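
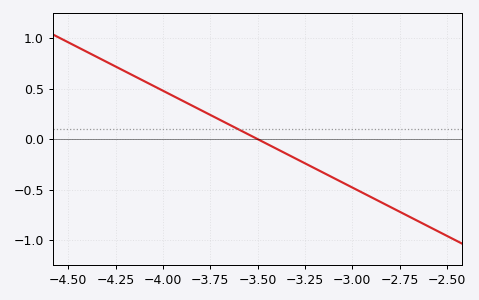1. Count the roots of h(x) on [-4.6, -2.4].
1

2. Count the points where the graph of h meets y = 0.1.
1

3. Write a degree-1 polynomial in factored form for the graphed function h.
y = -0.96(x + 3.5)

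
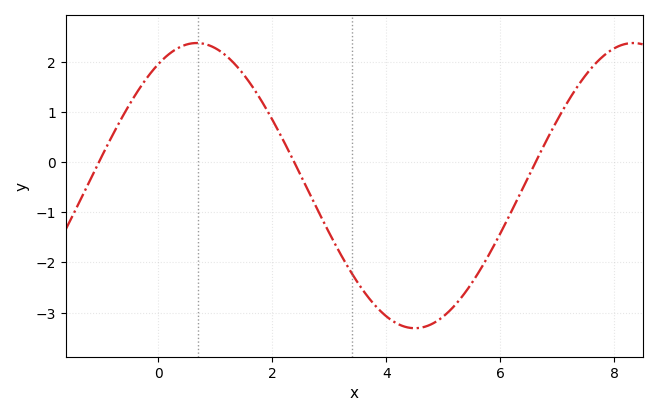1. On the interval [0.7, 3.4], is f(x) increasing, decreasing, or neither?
decreasing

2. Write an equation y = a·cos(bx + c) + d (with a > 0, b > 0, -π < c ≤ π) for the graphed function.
y = 2.84cos(0.82x - 0.55) - 0.47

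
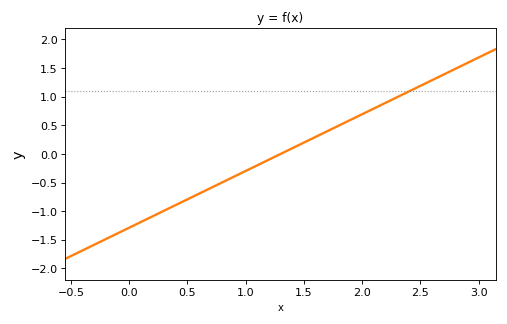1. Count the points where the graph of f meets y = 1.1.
1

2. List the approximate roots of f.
1.3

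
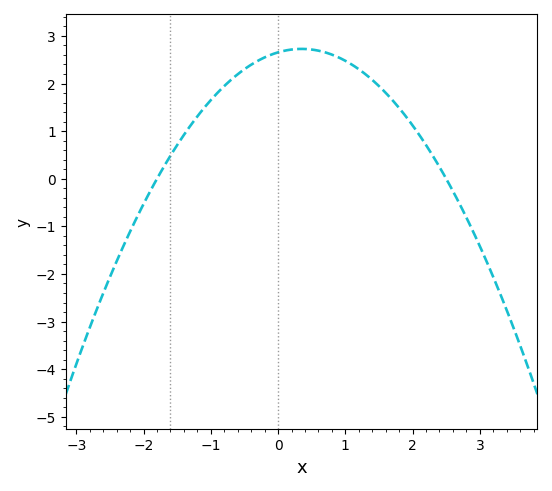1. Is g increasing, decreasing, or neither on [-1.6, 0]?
increasing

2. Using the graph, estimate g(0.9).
2.55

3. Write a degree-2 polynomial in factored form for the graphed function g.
y = -0.59(x + 1.8)(x - 2.5)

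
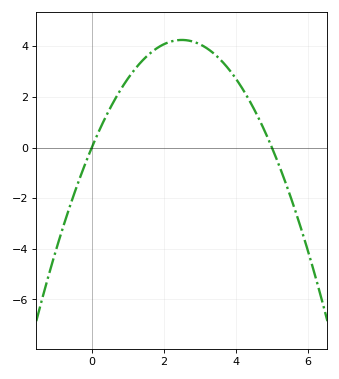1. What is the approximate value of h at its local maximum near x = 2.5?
4.25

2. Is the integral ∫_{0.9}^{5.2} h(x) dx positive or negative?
positive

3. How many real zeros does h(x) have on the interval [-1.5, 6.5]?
2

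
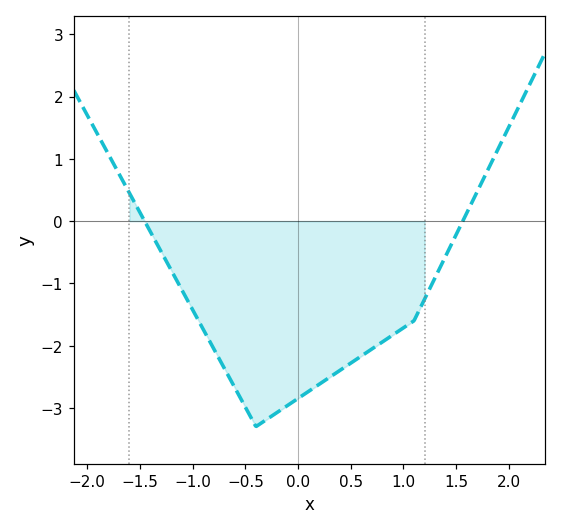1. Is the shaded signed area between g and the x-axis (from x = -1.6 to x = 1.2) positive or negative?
negative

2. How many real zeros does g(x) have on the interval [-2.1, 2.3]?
2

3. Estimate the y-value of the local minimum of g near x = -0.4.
-3.3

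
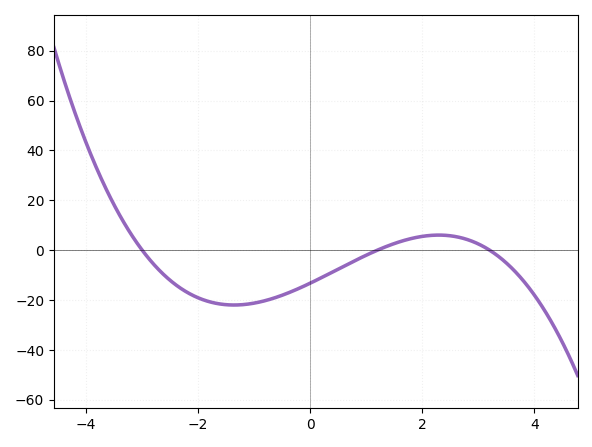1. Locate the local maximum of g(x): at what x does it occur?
2.2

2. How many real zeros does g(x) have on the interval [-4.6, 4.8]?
3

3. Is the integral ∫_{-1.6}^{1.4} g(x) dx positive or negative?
negative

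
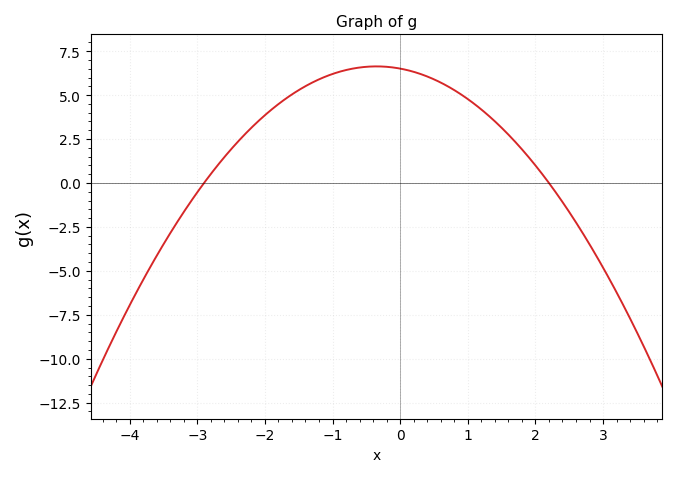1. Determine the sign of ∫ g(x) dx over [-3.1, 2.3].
positive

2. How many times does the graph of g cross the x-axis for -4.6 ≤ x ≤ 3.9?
2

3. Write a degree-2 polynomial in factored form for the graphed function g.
y = -1.02(x + 2.9)(x - 2.2)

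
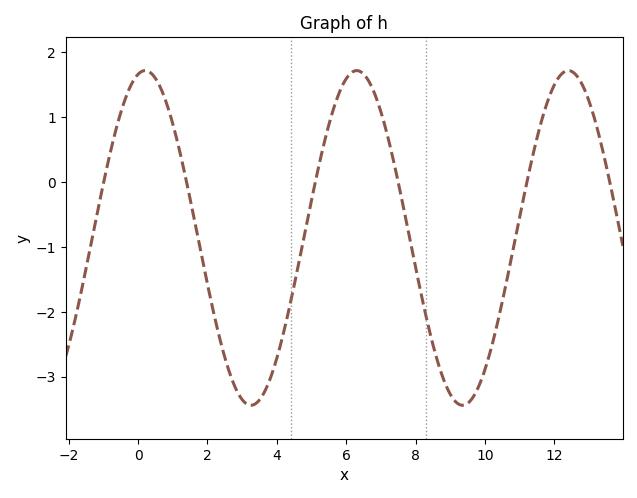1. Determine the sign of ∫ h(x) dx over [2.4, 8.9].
negative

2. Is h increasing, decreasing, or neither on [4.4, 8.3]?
neither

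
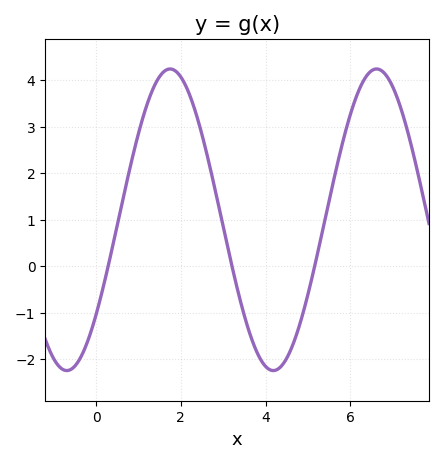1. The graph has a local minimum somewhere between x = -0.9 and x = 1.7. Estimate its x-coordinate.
-0.687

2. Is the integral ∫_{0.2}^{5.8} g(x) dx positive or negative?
positive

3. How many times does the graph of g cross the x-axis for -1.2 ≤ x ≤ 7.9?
3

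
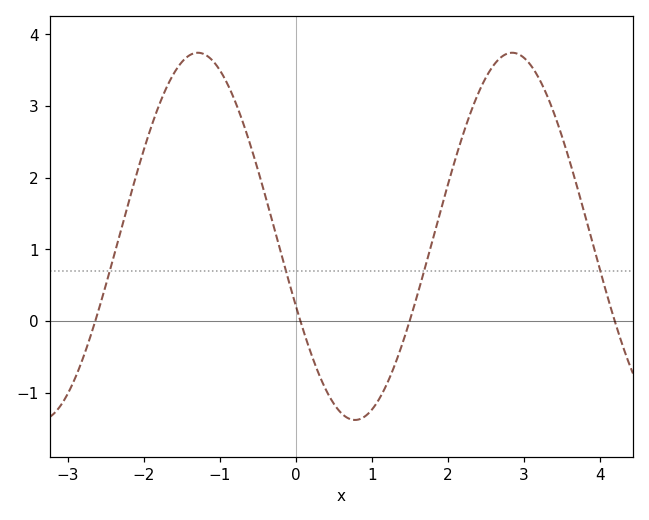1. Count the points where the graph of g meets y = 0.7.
4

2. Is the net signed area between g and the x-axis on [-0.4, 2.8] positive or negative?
positive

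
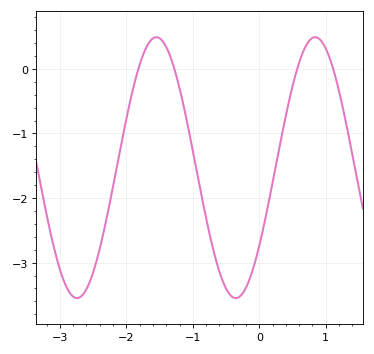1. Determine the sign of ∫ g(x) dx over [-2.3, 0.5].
negative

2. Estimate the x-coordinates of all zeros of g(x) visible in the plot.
-1.82, -1.28, 0.571, 1.11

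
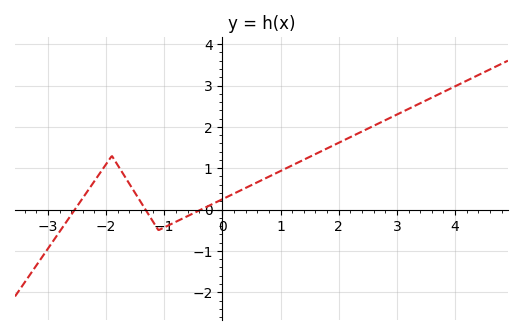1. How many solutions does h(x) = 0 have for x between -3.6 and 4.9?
3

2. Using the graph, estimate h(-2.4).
0.279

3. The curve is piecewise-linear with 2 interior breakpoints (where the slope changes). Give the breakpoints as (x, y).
(-1.9, 1.3); (-1.1, -0.5)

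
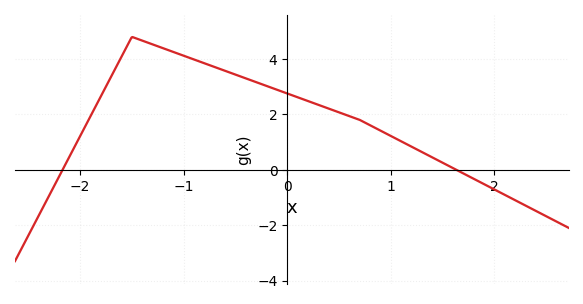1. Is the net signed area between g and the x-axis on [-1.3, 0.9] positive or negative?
positive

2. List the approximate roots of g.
-2.2, 1.6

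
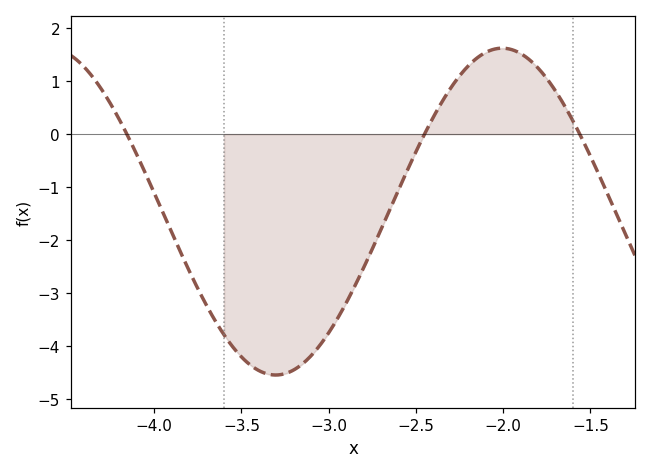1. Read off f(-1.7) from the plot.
0.815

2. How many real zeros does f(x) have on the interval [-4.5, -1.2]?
3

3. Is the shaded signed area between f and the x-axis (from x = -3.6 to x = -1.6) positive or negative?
negative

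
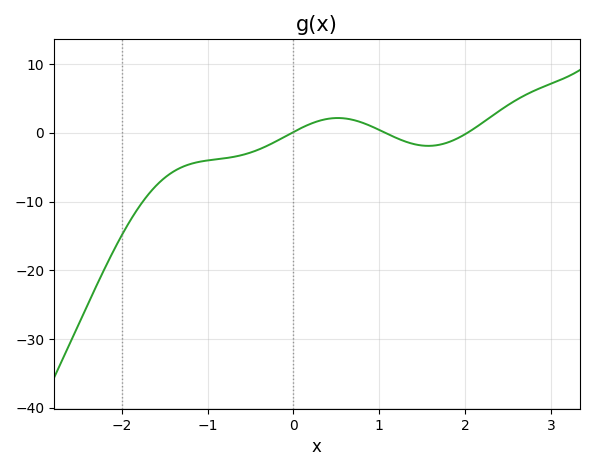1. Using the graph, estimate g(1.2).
-0.747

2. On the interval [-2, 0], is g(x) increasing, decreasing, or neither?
increasing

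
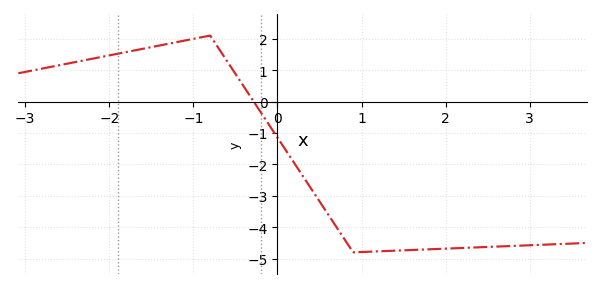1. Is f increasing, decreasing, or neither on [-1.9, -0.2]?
neither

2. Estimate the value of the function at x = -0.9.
2.05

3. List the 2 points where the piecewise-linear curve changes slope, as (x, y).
(-0.8, 2.1); (0.9, -4.8)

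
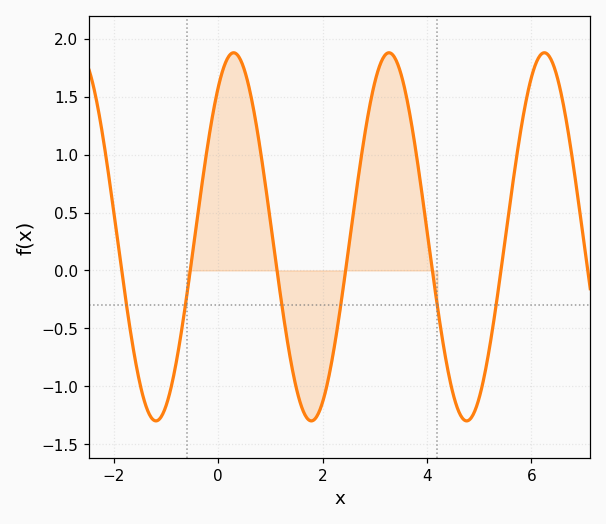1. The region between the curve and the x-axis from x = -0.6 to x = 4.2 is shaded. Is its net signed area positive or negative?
positive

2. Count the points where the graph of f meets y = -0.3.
6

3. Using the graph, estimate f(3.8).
0.99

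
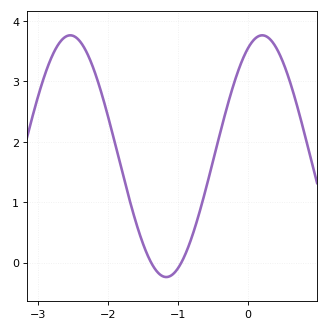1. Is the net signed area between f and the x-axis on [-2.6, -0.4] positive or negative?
positive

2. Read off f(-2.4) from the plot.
3.67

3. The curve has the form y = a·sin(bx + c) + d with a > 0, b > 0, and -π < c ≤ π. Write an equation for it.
y = 2sin(2.29x + 1.09) + 1.76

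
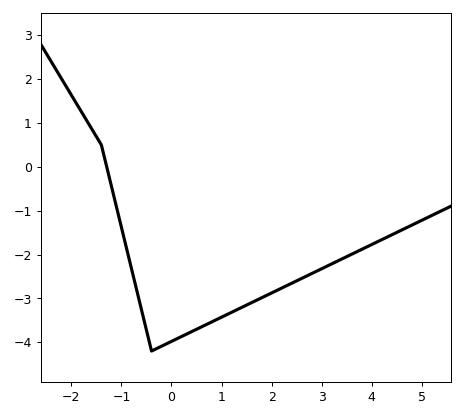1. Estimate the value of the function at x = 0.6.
-3.65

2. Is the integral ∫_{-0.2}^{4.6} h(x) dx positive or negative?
negative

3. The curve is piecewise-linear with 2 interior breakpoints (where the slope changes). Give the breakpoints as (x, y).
(-1.4, 0.5); (-0.4, -4.2)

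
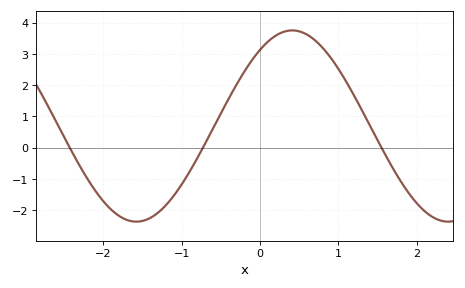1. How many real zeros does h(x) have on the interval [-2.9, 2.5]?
3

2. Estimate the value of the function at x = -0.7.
0.1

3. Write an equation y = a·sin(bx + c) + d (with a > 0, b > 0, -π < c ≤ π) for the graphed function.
y = 3.06sin(1.6x + 0.92) + 0.69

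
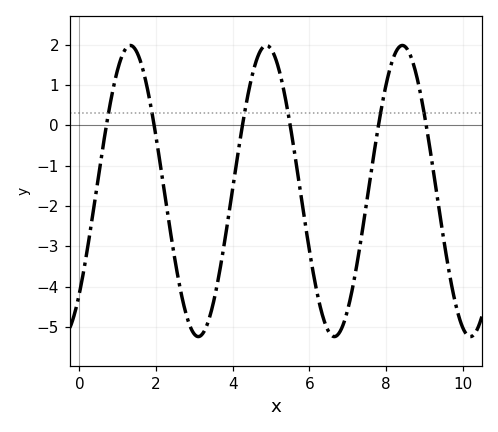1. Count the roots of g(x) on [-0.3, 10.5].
6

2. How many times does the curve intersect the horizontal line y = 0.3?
6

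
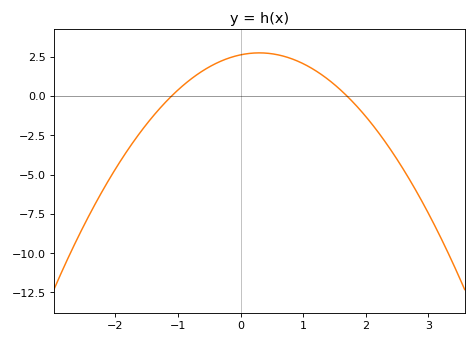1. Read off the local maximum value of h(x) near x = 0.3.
2.74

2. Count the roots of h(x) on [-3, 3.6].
2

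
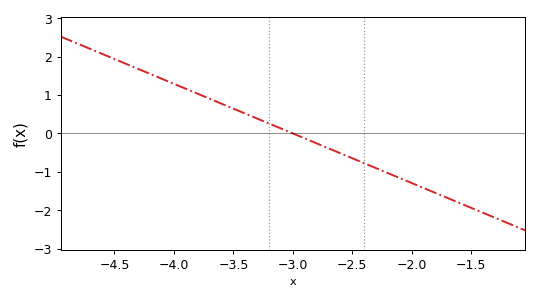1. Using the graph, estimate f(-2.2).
-1.03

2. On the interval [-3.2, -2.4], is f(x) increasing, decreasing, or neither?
decreasing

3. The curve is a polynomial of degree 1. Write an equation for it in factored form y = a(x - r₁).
y = -1.29(x + 3)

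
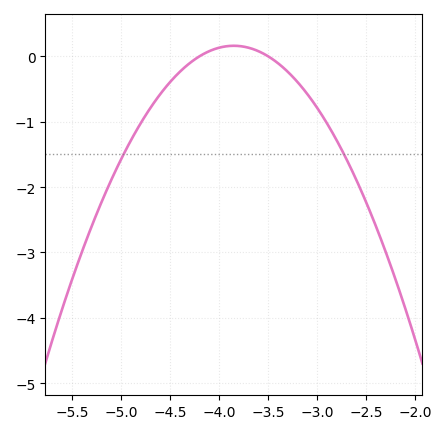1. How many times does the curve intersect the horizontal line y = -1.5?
2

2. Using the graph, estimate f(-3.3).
-0.236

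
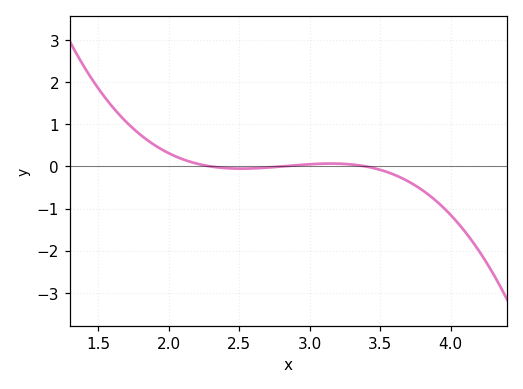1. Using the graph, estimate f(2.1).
0.2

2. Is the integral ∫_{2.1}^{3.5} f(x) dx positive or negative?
positive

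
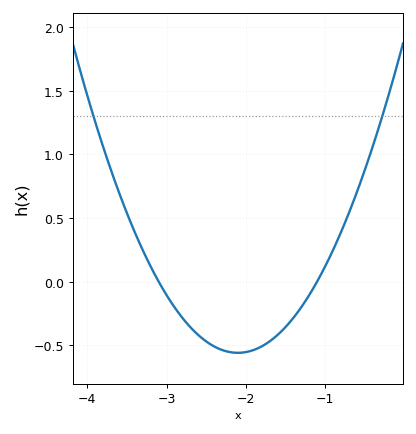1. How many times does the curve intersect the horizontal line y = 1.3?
2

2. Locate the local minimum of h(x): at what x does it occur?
-2.1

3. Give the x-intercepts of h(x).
-3.1, -1.1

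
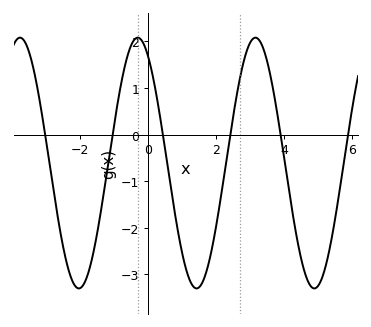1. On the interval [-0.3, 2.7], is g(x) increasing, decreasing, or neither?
neither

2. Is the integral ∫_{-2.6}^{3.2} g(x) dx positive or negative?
negative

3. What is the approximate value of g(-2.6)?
-2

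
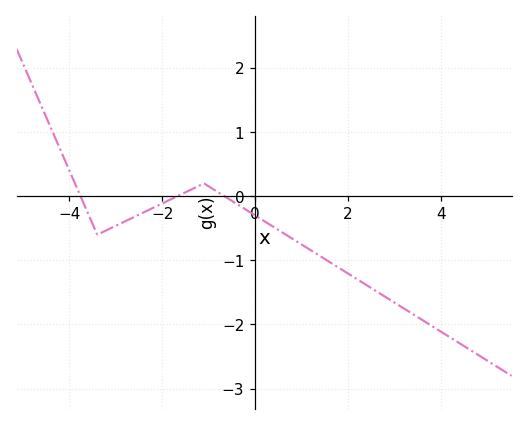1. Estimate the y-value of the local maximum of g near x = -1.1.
0.2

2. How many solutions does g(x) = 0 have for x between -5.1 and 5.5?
3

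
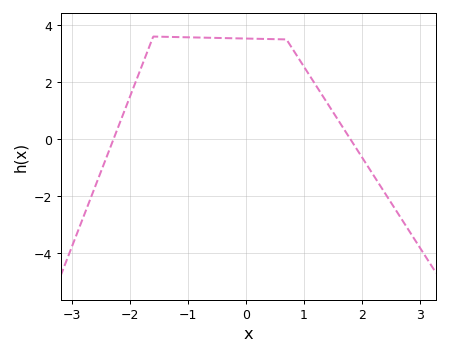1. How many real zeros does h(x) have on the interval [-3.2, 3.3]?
2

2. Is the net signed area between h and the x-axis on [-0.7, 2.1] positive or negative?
positive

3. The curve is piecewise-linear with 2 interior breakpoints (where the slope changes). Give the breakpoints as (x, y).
(-1.6, 3.6); (0.7, 3.5)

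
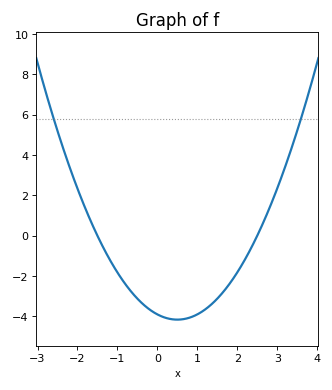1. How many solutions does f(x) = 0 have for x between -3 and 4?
2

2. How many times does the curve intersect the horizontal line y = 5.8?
2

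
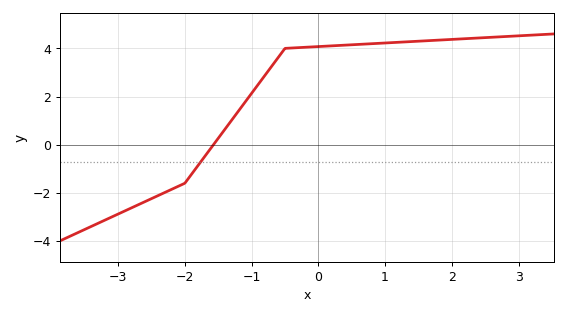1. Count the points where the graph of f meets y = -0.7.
1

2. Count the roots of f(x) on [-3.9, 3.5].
1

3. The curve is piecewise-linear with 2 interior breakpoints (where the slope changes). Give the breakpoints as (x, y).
(-2, -1.6); (-0.5, 4)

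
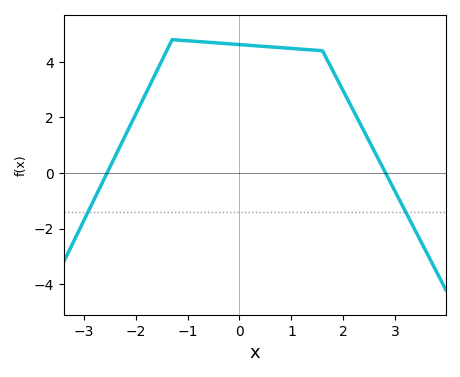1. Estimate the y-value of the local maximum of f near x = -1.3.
4.8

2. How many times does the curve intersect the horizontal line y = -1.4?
2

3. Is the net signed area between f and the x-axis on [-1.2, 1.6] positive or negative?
positive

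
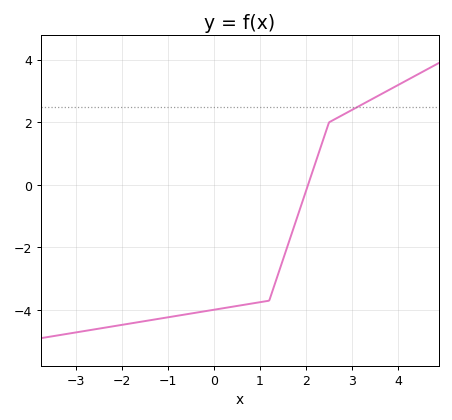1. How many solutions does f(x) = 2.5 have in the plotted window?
1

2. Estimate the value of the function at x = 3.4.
2.71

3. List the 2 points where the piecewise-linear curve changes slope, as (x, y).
(1.2, -3.7); (2.5, 2)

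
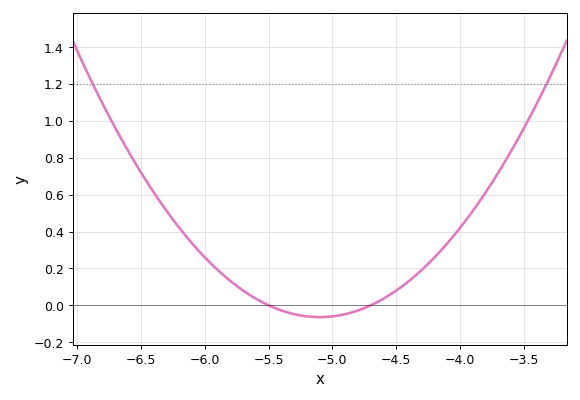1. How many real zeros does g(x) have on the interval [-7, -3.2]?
2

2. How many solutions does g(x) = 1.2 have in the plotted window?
2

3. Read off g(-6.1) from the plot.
0.34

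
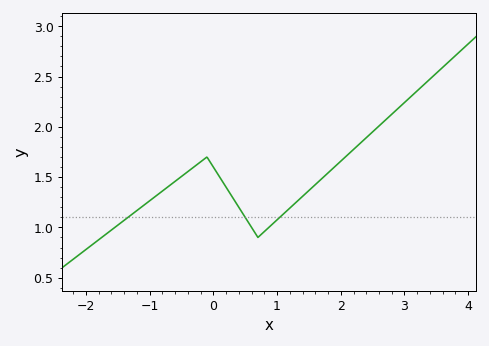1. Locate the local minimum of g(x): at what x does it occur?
0.7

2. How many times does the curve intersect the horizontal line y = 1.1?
3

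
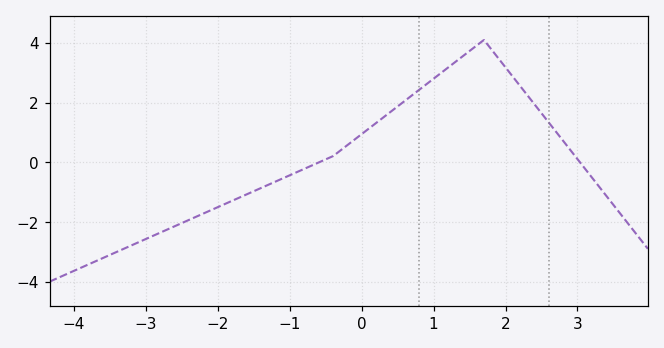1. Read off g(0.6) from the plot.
2.06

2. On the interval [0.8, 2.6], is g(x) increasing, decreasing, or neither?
neither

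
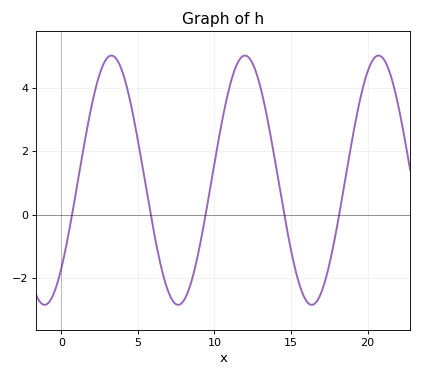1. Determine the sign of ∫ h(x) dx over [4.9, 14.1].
positive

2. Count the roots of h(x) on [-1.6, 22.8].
5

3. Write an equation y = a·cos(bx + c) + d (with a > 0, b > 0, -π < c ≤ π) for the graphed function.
y = 3.93cos(0.72x - 2.35) + 1.09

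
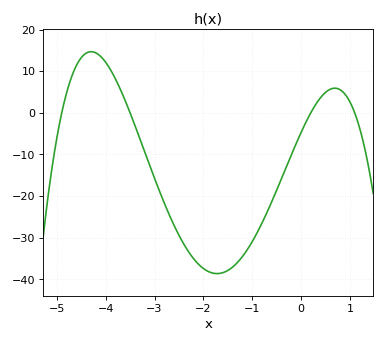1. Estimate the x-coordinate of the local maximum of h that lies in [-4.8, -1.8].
-4.3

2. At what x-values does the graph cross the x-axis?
-4.9, -3.5, 0.2, 1.1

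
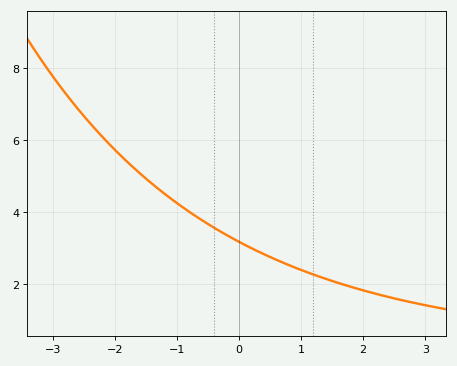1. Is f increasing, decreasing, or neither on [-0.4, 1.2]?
decreasing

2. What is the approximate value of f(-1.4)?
4.8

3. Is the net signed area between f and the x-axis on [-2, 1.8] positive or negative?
positive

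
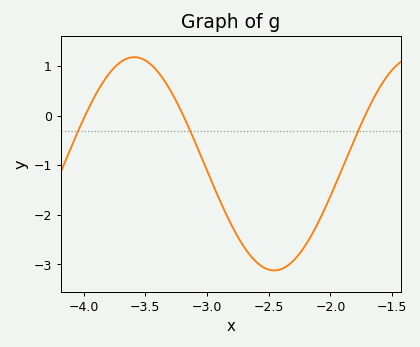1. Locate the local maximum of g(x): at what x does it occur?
-3.6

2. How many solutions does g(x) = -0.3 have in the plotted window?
3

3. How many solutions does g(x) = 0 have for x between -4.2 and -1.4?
3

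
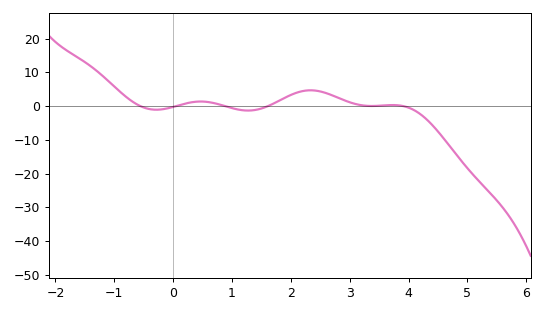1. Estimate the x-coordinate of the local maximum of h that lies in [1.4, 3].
2.4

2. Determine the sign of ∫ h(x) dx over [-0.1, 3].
positive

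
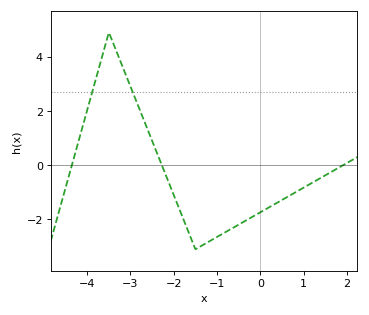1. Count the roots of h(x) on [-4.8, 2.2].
3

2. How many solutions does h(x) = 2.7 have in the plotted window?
2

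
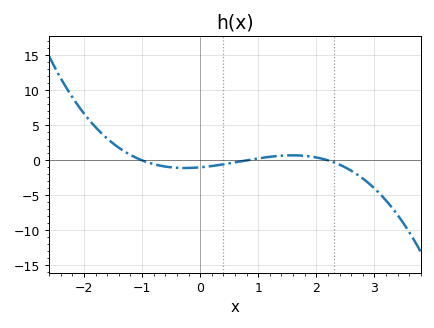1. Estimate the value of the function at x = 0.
-1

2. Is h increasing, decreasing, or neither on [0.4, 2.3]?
neither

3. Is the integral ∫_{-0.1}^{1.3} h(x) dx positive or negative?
negative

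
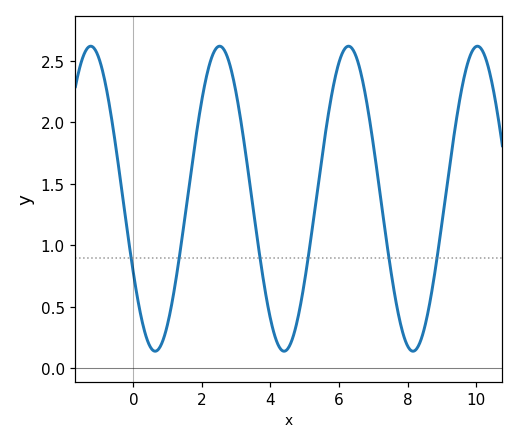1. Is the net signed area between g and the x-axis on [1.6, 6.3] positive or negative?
positive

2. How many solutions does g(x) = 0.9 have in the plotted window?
6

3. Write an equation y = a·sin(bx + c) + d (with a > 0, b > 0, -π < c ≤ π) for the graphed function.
y = 1.24sin(1.7x - 2.6) + 1.38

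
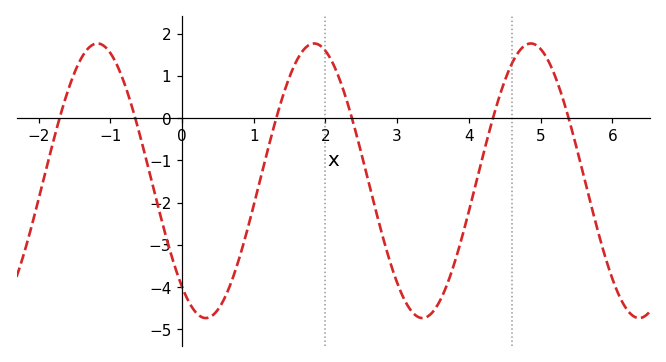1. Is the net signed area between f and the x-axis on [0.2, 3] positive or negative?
negative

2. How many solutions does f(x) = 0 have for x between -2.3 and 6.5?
6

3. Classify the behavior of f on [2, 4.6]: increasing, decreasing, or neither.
neither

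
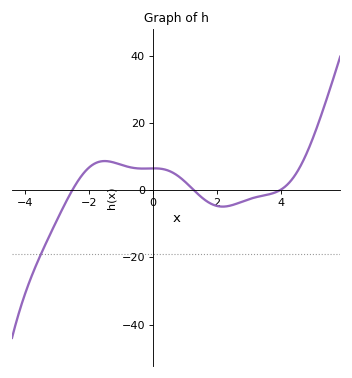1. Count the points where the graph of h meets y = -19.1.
1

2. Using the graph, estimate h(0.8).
4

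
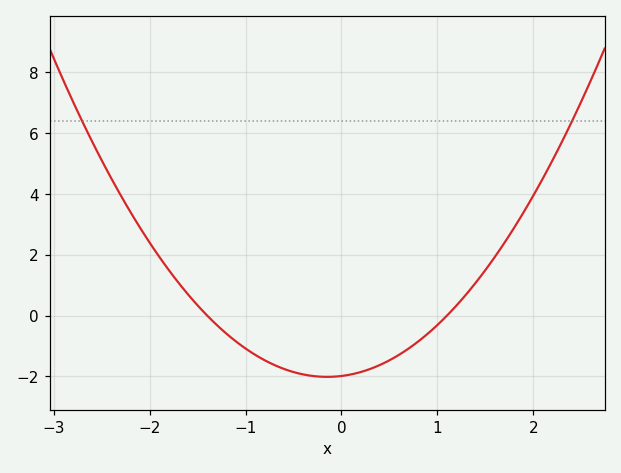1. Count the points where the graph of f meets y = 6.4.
2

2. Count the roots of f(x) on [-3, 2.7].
2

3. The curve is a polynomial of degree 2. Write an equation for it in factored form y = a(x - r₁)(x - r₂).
y = 1.29(x + 1.4)(x - 1.1)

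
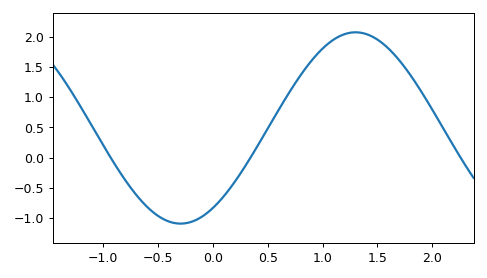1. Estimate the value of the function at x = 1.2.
2.05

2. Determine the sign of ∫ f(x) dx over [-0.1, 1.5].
positive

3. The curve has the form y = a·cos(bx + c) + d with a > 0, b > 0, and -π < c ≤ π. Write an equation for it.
y = 1.58cos(2x - 2.6) + 0.49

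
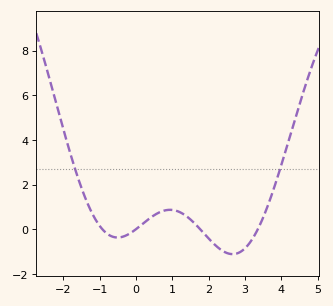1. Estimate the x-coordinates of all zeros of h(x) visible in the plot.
-1, 0, 1.8, 3.4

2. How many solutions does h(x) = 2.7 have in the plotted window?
2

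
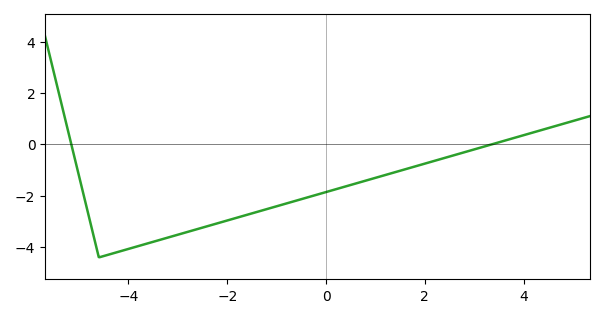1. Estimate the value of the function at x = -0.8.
-2.3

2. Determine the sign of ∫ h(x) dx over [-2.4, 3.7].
negative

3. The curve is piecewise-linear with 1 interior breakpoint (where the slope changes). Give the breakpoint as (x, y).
(-4.6, -4.4)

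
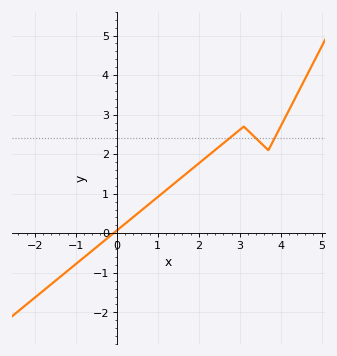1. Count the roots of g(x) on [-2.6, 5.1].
1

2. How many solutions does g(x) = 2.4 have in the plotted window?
3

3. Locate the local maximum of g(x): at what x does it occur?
3.1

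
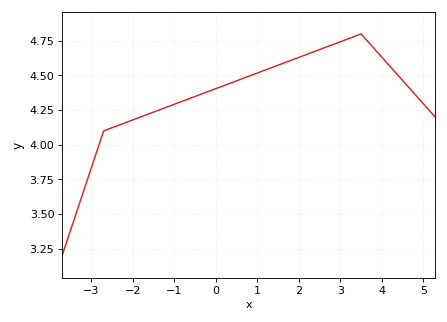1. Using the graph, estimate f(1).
4.52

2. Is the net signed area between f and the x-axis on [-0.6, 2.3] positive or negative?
positive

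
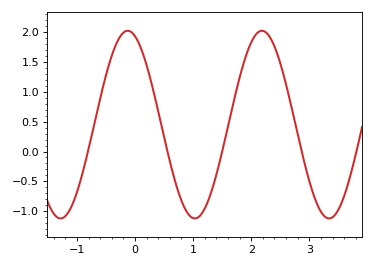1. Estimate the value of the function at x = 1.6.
0.42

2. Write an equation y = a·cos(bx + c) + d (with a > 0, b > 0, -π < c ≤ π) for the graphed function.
y = 1.57cos(2.72x + 0.342) + 0.45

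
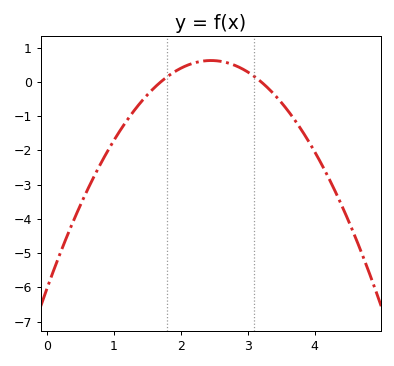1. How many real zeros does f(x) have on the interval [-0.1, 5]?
2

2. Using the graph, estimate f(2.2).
0.555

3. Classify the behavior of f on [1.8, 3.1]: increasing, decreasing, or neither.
neither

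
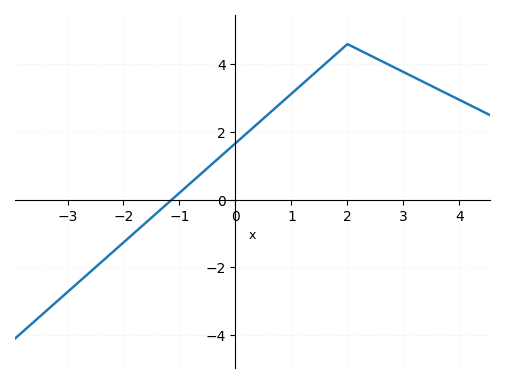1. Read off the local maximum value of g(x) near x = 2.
4.6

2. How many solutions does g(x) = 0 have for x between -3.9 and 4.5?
1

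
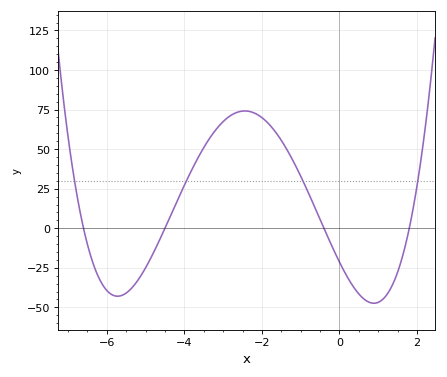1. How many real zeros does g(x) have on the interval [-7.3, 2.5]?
4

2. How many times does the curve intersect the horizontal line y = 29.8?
4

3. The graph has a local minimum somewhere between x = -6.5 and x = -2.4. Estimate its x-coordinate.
-5.8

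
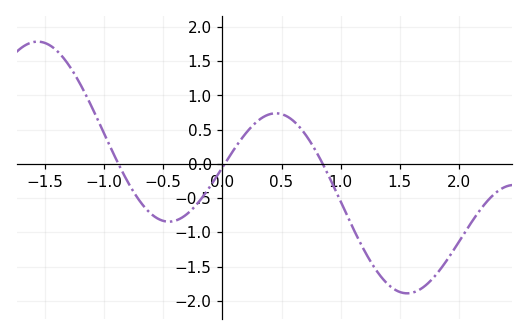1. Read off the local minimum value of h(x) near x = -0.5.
-0.844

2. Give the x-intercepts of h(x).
-0.879, 0.019, 0.849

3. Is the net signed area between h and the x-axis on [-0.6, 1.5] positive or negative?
negative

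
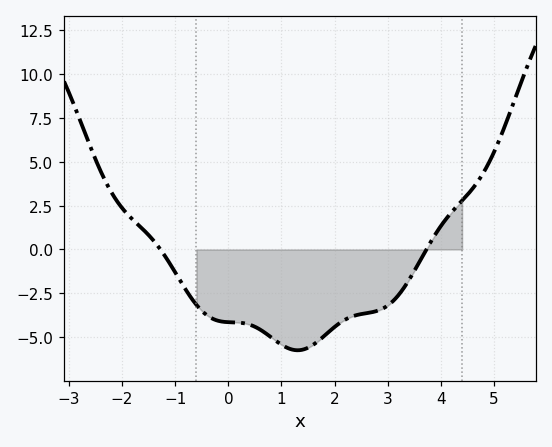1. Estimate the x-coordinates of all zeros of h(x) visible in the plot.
-1.2, 3.8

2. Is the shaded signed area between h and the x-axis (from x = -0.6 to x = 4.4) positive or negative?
negative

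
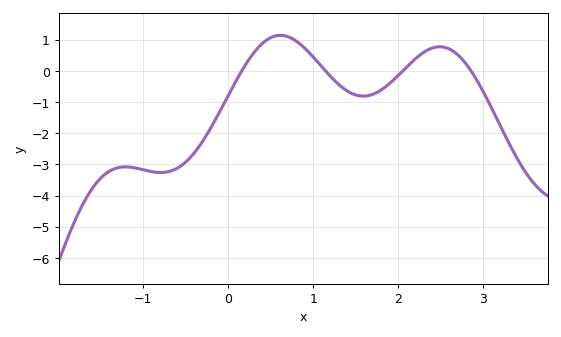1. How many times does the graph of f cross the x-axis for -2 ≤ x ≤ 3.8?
4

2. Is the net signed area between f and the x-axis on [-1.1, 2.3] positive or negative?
negative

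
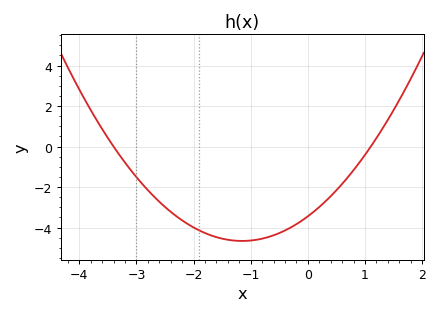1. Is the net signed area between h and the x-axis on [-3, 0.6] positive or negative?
negative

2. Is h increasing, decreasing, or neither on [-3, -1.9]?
decreasing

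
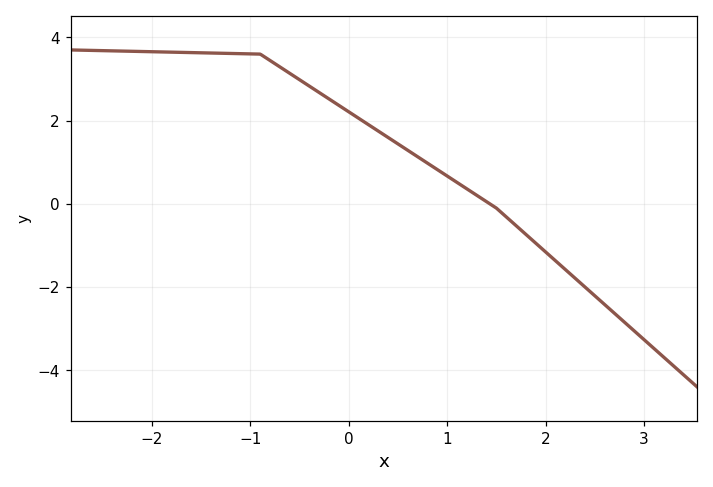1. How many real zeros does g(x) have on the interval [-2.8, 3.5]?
1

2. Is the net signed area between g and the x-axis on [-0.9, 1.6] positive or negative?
positive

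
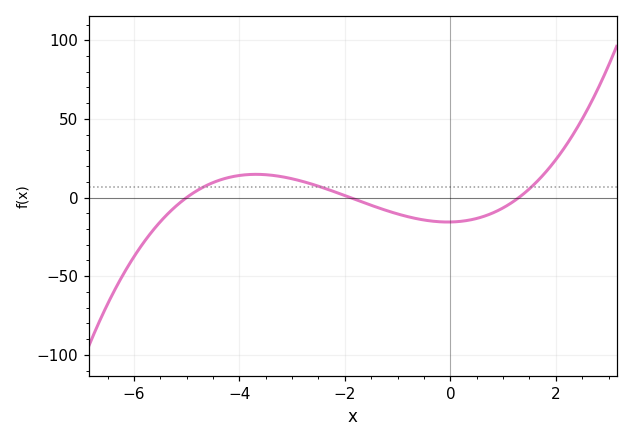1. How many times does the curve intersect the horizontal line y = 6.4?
3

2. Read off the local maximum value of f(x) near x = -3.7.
15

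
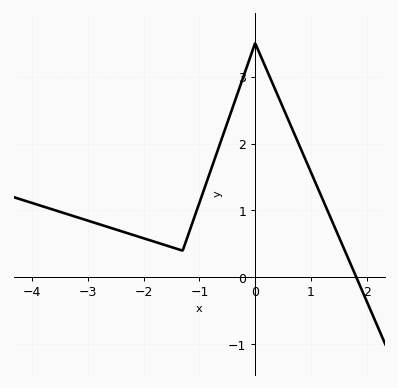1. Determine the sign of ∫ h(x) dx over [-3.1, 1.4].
positive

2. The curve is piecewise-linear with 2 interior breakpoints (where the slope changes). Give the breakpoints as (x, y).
(-1.3, 0.4); (0, 3.5)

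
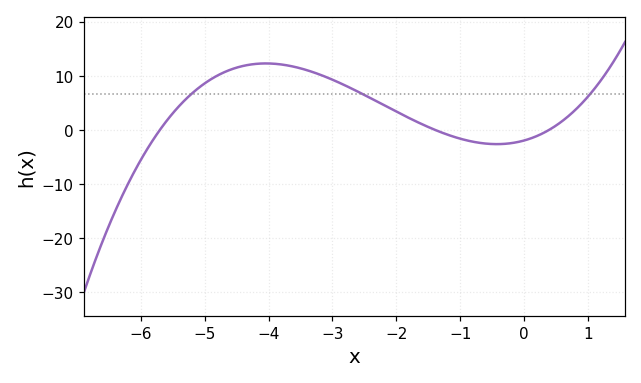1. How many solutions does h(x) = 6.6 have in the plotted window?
3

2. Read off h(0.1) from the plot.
-1.64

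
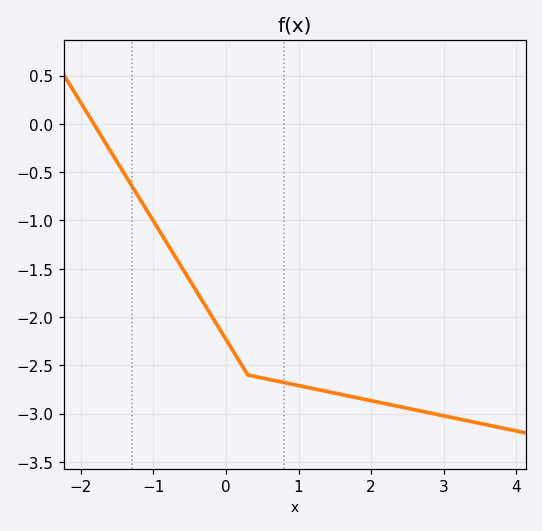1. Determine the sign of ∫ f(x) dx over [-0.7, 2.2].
negative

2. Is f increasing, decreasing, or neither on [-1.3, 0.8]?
decreasing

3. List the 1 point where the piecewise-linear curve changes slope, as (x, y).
(0.3, -2.6)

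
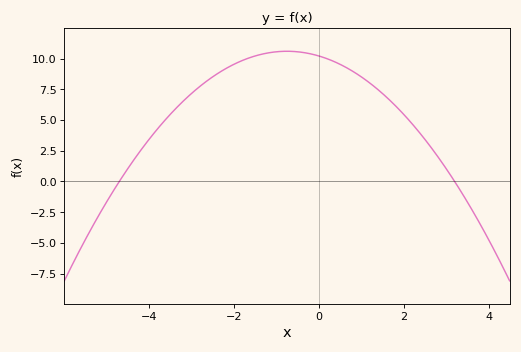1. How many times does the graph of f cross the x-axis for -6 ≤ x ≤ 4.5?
2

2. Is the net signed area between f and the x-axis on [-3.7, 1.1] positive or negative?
positive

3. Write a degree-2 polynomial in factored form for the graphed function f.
y = -0.68(x + 4.7)(x - 3.2)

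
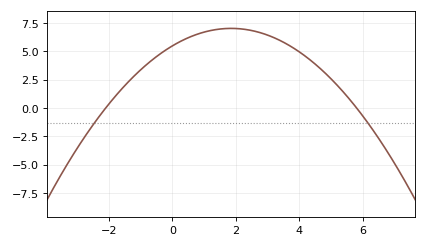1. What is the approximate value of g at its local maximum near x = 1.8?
7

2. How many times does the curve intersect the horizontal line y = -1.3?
2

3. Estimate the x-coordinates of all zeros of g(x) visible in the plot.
-2, 5.8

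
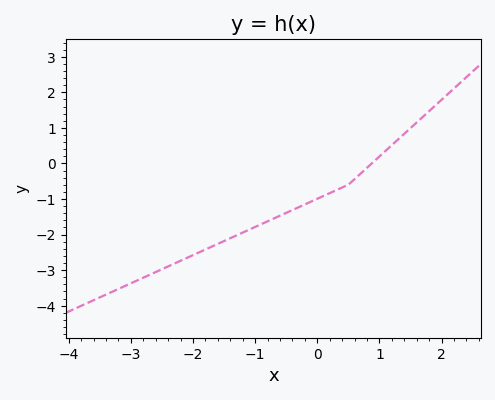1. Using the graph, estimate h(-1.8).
-2.42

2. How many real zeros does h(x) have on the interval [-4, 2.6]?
1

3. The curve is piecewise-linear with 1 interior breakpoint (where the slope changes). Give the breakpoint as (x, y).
(0.5, -0.6)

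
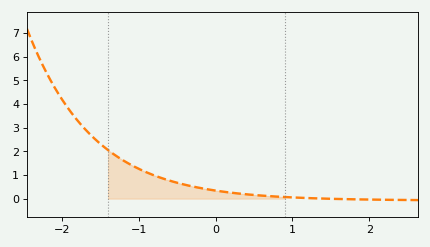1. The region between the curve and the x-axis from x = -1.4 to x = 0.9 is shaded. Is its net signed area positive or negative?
positive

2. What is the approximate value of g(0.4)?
0.184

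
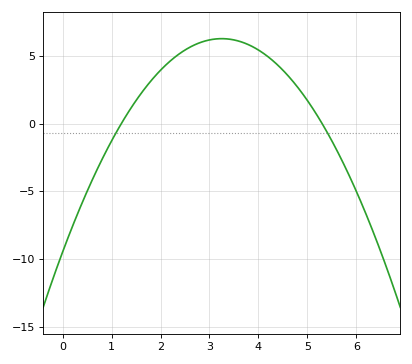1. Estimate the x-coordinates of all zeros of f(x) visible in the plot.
1.2, 5.3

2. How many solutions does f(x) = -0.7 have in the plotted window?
2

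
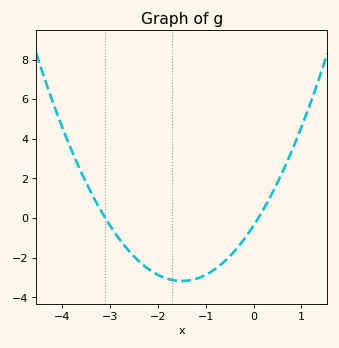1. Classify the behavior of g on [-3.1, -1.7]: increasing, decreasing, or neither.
decreasing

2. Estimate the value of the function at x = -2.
-2.86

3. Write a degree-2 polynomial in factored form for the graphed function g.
y = 1.24(x + 3.1)(x - 0.1)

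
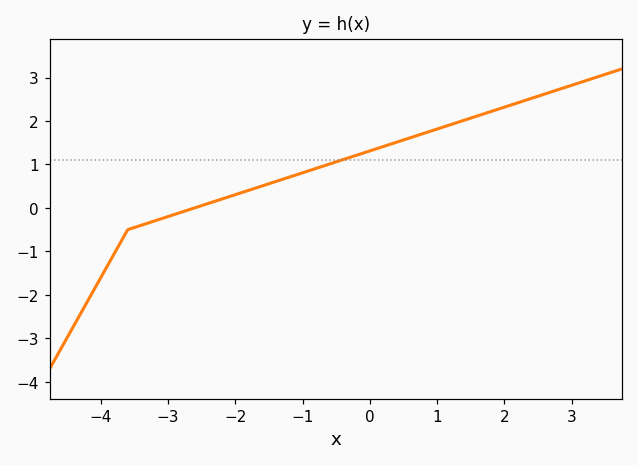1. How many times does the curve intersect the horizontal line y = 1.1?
1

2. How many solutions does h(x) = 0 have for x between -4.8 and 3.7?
1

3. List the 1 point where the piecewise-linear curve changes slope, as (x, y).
(-3.6, -0.5)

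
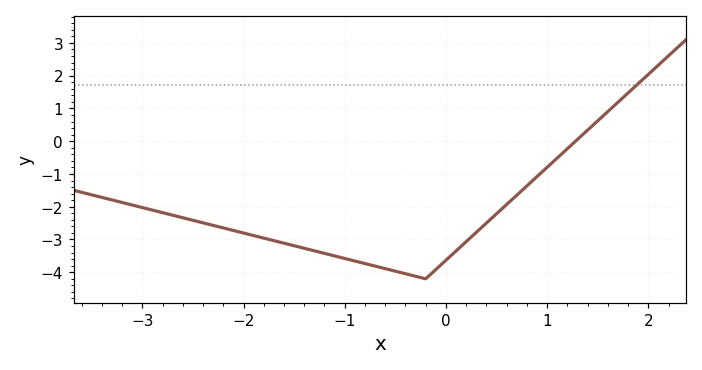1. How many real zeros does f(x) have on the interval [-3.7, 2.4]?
1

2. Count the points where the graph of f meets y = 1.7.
1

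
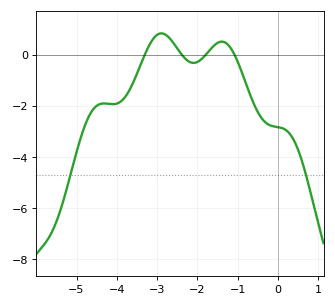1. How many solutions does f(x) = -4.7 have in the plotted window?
2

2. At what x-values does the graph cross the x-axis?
-3.31, -2.39, -1.79, -1.08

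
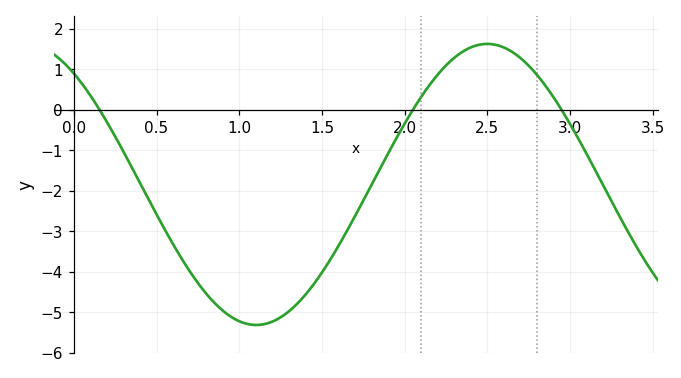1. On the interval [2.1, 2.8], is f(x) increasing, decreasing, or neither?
neither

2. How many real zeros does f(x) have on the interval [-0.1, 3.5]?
3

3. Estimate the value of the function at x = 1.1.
-5.32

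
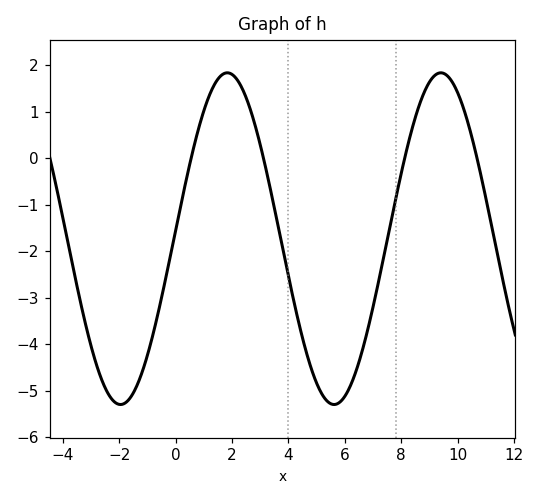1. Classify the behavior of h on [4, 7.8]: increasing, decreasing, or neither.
neither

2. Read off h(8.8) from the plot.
1.4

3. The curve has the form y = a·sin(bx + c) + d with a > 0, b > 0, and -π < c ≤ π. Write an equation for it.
y = 3.57sin(0.83x + 0.05) - 1.73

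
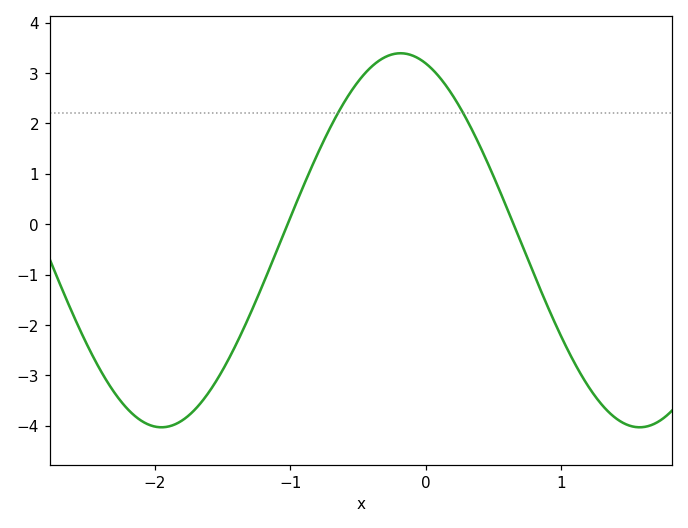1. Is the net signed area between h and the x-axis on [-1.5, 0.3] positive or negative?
positive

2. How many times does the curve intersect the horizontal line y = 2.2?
2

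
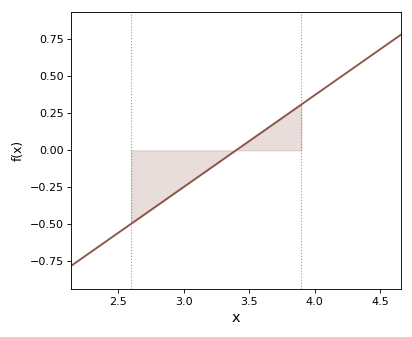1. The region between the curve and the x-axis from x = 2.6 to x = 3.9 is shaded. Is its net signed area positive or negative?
negative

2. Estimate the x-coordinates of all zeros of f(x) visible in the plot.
3.4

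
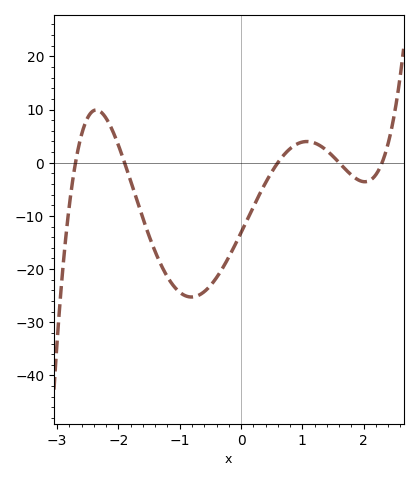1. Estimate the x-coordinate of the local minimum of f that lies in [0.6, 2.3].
2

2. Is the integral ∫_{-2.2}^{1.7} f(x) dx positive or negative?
negative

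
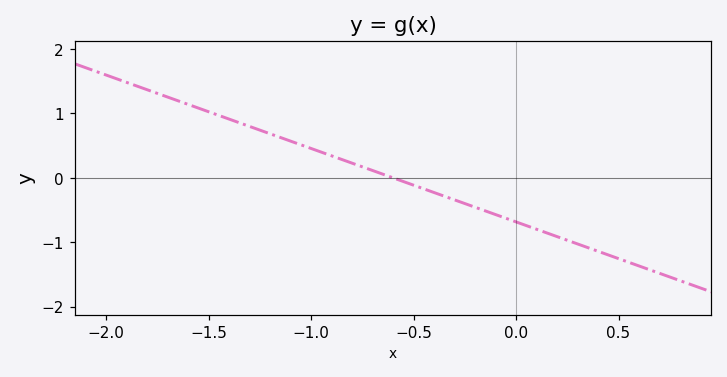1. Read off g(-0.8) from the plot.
0.25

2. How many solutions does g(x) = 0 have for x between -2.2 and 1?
1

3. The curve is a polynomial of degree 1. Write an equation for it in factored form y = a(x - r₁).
y = -1.14(x + 0.6)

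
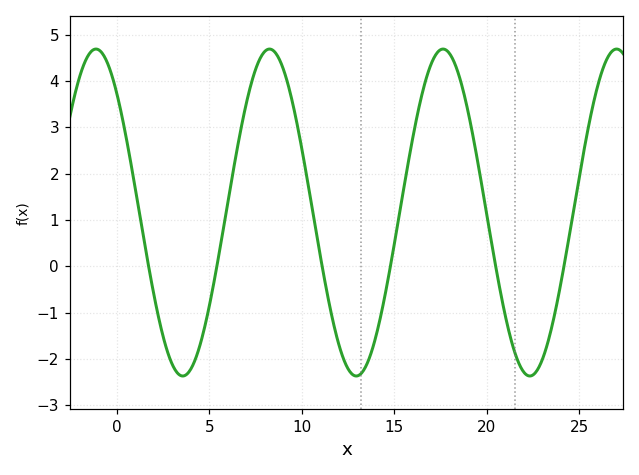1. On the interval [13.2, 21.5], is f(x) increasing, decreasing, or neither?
neither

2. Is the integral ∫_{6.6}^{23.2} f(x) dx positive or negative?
positive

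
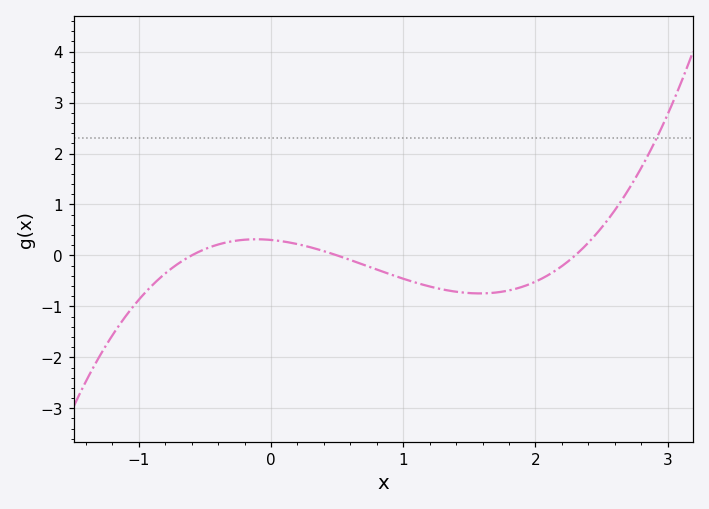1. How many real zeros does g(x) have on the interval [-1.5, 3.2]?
3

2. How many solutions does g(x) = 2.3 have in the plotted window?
1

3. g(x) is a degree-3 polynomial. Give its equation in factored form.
y = 0.44(x + 0.6)(x - 0.5)(x - 2.3)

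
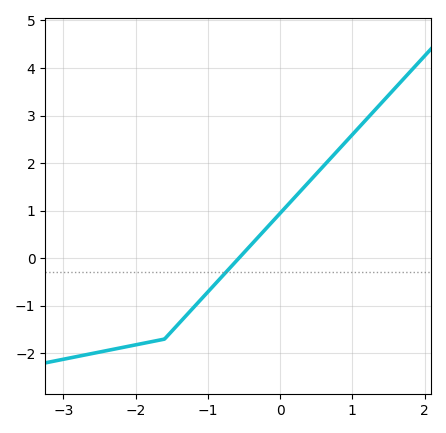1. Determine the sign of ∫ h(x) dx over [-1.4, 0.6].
positive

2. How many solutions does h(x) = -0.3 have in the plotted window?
1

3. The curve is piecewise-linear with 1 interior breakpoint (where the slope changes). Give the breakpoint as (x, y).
(-1.6, -1.7)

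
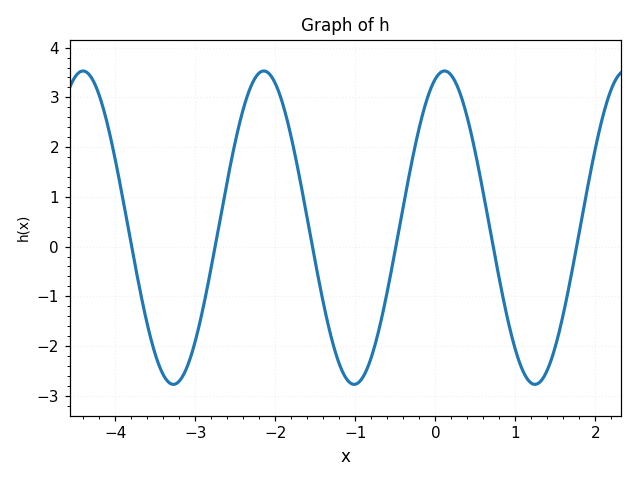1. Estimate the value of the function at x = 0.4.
2.59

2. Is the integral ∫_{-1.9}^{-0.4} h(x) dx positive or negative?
negative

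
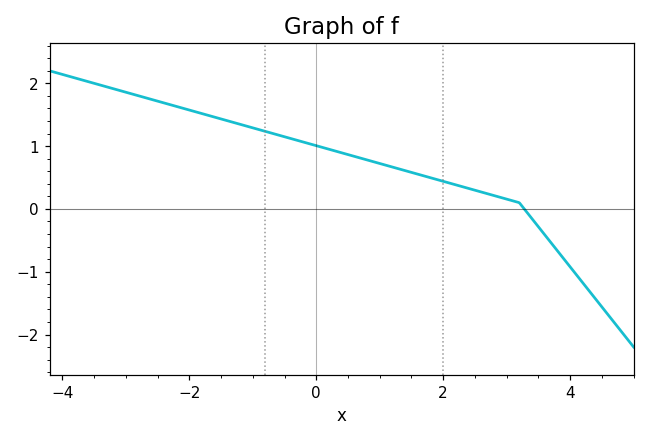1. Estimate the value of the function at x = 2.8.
0.213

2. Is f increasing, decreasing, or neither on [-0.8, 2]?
decreasing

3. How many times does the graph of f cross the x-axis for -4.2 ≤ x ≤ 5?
1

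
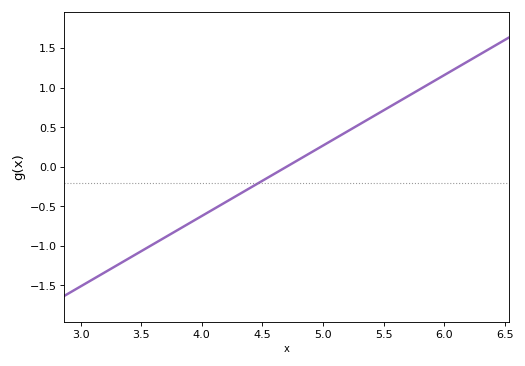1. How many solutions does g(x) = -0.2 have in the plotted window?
1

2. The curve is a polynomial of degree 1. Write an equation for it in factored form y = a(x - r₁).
y = 0.89(x - 4.7)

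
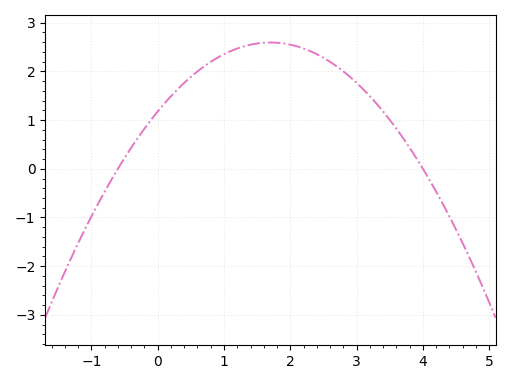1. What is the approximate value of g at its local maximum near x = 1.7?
2.59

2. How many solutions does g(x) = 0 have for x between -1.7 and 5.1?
2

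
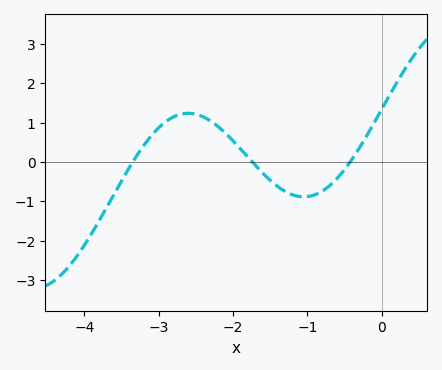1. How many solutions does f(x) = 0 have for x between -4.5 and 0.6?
3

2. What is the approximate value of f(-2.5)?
1.2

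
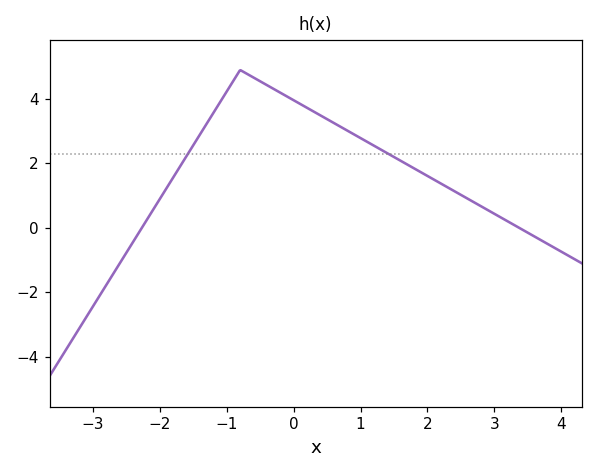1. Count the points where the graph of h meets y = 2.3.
2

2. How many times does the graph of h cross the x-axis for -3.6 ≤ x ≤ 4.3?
2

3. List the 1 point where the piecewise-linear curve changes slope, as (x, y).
(-0.8, 4.9)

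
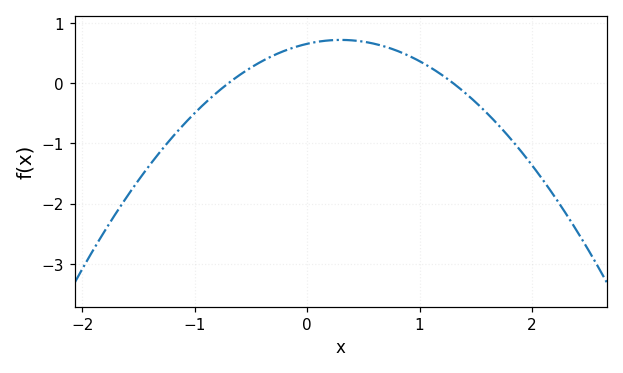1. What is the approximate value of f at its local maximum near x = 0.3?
0.7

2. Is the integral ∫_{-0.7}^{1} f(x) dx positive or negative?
positive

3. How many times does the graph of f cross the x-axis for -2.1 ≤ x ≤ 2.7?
2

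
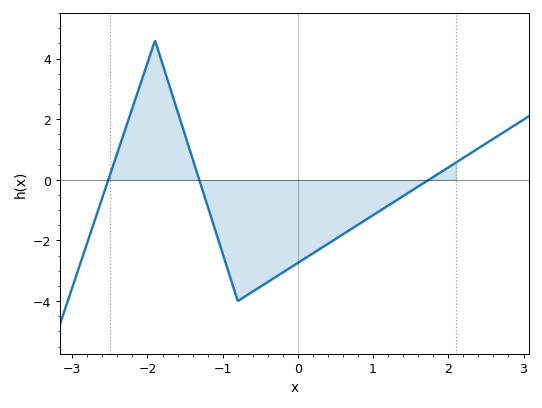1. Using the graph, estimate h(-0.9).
-3.22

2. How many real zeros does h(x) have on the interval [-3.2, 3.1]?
3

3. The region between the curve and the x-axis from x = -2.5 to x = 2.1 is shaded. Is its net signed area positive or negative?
negative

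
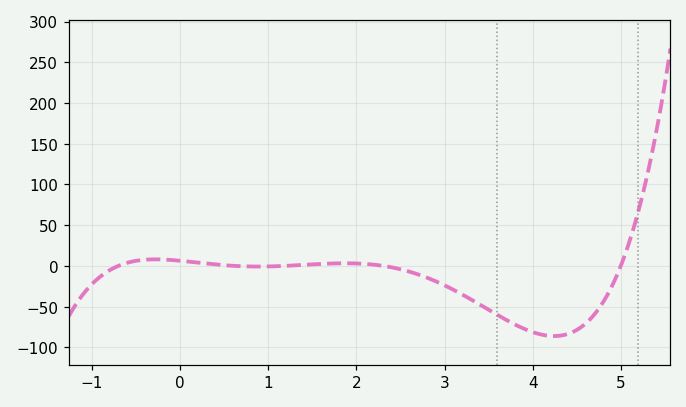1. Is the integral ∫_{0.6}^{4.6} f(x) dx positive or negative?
negative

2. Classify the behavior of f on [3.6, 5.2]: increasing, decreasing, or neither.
neither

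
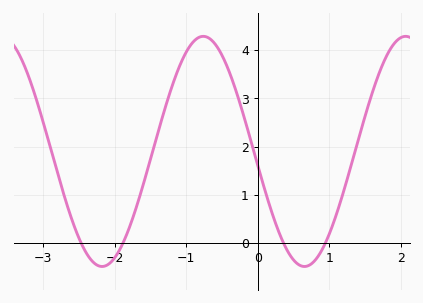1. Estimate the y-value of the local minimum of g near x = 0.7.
-0.5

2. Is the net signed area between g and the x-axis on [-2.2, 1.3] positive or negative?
positive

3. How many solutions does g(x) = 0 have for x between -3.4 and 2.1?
4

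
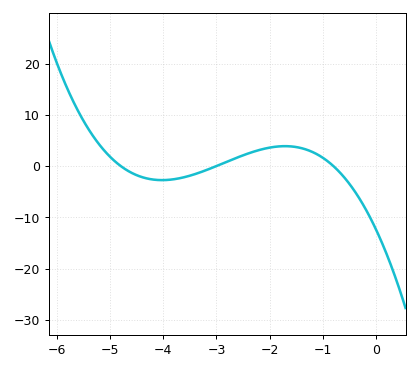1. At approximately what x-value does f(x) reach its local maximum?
-1.7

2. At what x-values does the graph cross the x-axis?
-4.8, -3, -0.8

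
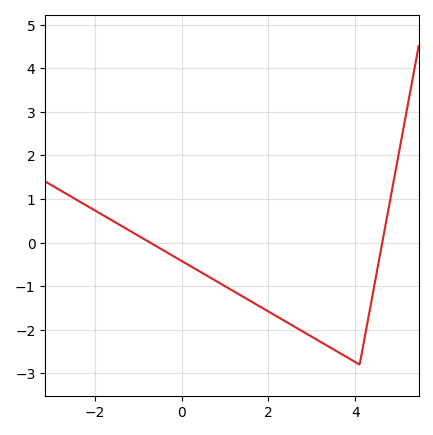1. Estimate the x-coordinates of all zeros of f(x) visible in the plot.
-0.724, 4.62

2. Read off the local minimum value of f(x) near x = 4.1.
-2.8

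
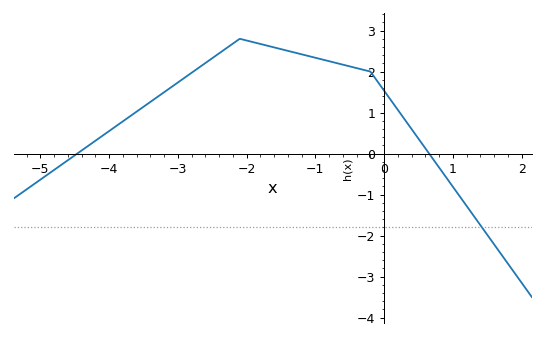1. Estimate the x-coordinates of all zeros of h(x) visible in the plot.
-4.46, 0.653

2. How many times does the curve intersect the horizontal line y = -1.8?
1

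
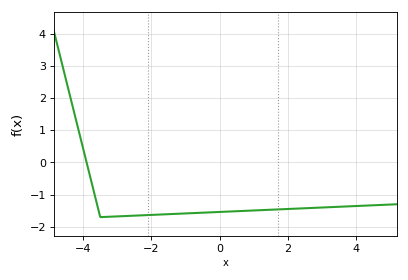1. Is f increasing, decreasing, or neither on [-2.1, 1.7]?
increasing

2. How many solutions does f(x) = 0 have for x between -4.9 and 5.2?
1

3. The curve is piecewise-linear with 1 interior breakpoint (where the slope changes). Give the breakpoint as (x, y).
(-3.5, -1.7)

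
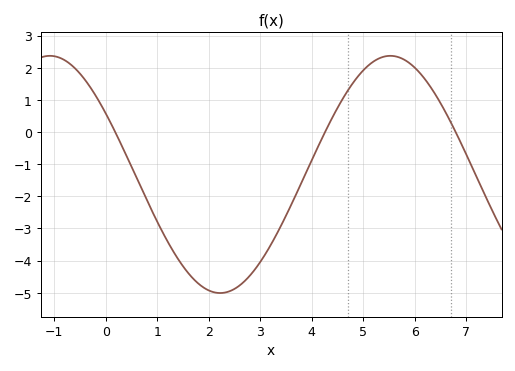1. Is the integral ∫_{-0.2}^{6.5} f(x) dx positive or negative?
negative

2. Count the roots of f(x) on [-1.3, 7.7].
3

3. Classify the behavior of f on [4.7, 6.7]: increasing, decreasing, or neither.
neither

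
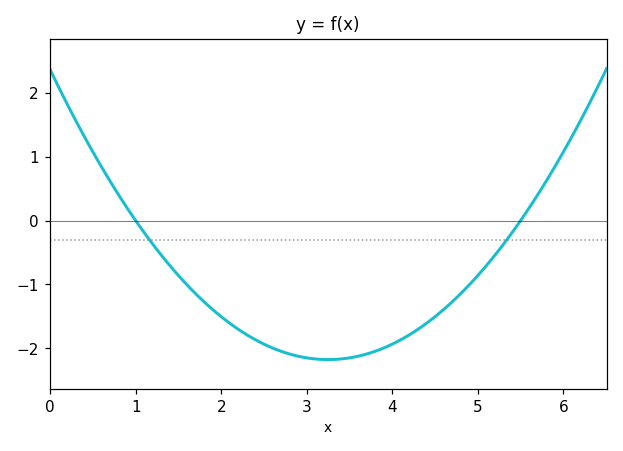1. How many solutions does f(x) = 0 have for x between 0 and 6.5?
2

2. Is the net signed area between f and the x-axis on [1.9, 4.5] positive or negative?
negative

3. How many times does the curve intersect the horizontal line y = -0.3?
2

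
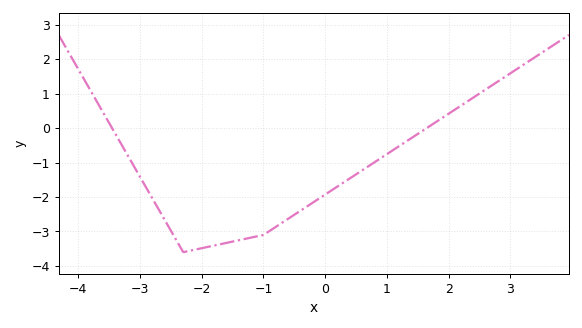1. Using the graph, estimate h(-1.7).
-3.37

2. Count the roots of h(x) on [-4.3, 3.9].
2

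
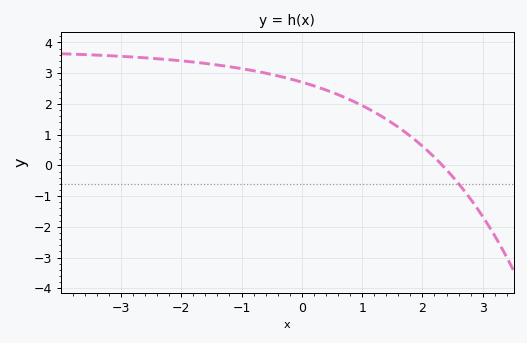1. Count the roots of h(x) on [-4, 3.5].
1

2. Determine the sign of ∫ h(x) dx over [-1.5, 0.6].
positive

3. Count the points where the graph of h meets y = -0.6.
1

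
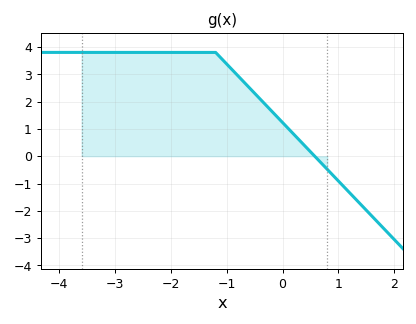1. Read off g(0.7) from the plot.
-0.266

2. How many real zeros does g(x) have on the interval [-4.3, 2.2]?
1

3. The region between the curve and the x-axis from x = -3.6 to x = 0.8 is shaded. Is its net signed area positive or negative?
positive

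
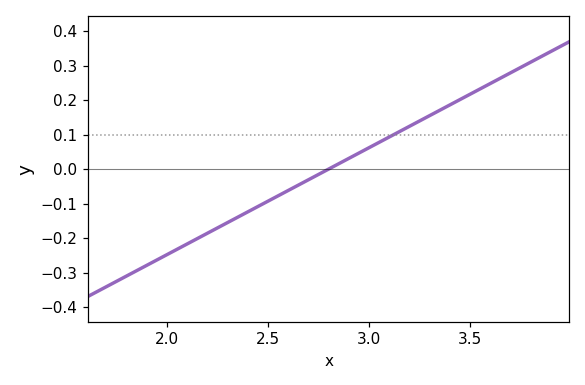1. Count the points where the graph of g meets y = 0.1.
1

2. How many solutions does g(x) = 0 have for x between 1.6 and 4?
1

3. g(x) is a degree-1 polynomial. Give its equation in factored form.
y = 0.31(x - 2.8)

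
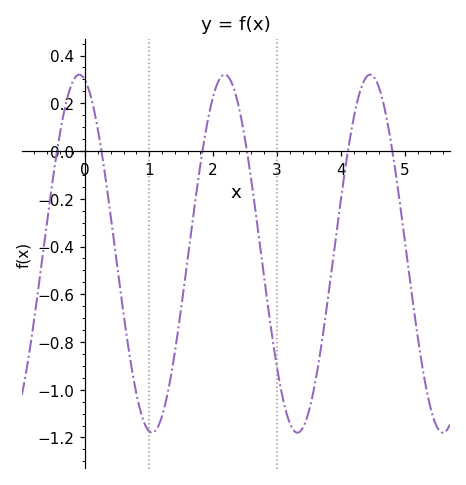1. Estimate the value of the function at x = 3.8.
-0.62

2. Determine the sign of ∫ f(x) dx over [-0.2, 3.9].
negative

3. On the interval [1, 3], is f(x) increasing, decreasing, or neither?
neither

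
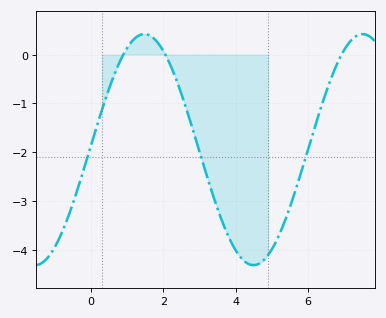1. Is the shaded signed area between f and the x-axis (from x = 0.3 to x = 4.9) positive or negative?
negative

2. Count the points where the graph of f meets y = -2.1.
3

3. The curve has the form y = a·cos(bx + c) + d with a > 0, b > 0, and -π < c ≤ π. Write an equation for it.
y = 2.37cos(1x - 1.5) - 1.95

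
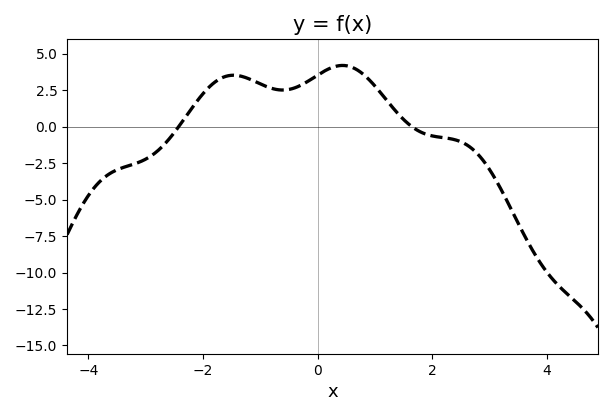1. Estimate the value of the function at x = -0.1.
3.28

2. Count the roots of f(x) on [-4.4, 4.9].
2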